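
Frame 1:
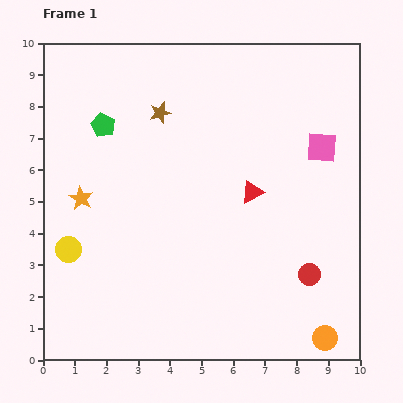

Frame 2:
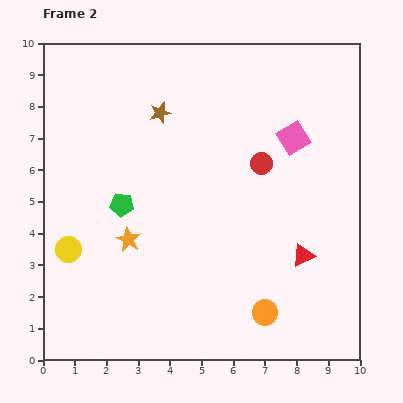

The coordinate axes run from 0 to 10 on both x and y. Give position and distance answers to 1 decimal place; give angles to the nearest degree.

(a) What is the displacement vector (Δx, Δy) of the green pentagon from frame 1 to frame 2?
(0.6, -2.5)

The green pentagon was at (1.9, 7.4) in frame 1 and (2.5, 4.9) in frame 2.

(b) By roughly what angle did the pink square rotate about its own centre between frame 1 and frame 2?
36° counter-clockwise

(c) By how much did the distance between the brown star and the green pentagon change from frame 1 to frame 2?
+1.3

Distance in frame 1: 1.8. Distance in frame 2: 3.1.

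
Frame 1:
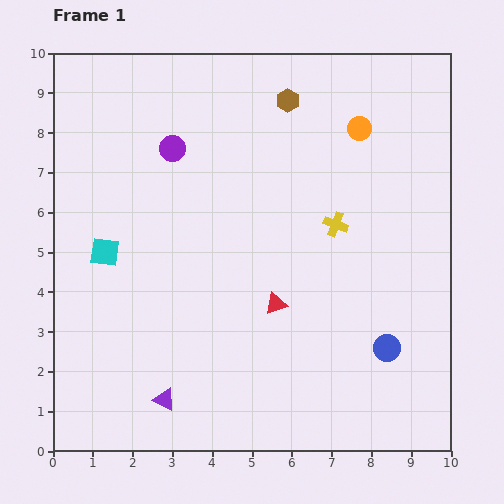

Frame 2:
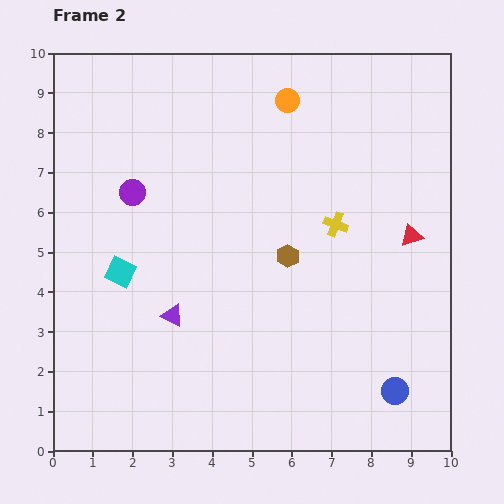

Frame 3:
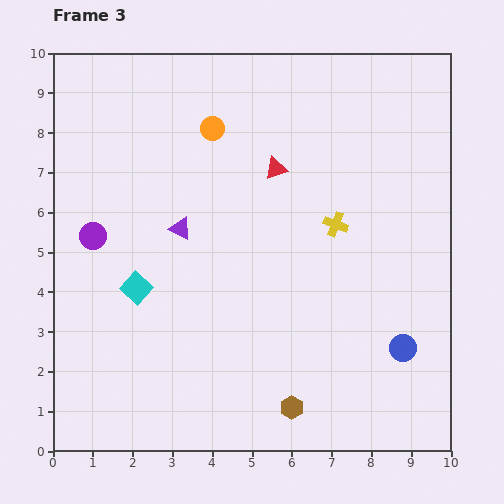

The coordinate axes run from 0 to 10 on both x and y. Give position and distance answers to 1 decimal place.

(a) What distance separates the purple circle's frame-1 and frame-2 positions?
1.5

The purple circle moved from (3.0, 7.6) to (2.0, 6.5), a distance of √(1.0² + 1.1²) ≈ 1.5.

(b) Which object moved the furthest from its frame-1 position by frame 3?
the brown hexagon

(moved 7.7; next 4.3)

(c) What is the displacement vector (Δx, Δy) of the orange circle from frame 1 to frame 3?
(-3.7, 0.0)

The orange circle was at (7.7, 8.1) in frame 1 and (4.0, 8.1) in frame 3.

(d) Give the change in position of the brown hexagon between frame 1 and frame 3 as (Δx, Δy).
(0.1, -7.7)

The brown hexagon was at (5.9, 8.8) in frame 1 and (6.0, 1.1) in frame 3.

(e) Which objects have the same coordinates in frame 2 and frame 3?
the yellow cross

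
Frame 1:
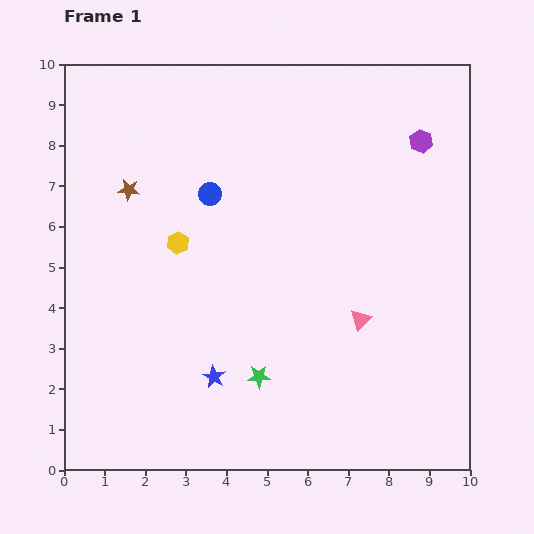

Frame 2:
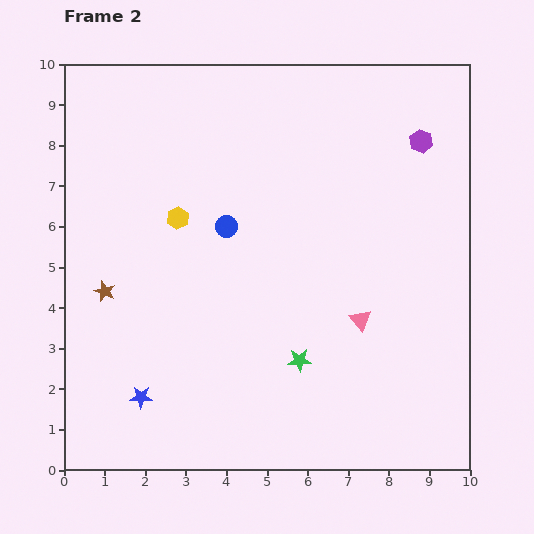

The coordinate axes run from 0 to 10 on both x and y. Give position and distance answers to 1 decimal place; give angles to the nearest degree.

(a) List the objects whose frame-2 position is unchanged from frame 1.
the purple hexagon, the pink triangle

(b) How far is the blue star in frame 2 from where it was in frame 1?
1.9

The blue star moved from (3.7, 2.3) to (1.9, 1.8), a distance of √(1.8² + 0.5²) ≈ 1.9.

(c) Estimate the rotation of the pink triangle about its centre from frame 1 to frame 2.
25° counter-clockwise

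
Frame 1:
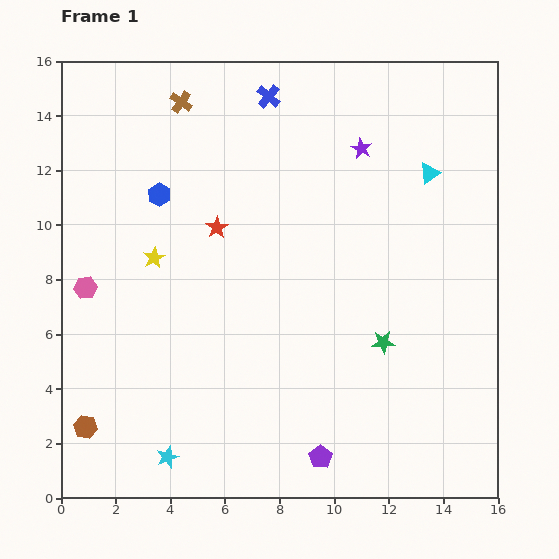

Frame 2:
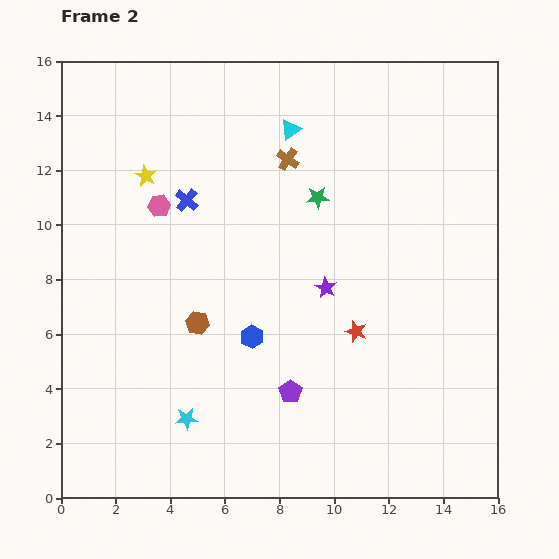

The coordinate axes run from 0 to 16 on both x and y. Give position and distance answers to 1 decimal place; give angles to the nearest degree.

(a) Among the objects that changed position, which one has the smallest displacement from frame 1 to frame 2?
the cyan star

(moved 1.6)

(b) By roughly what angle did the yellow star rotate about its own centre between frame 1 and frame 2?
15° counter-clockwise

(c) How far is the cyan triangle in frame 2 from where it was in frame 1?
5.3

The cyan triangle moved from (13.5, 11.9) to (8.4, 13.5), a distance of √(5.1² + 1.6²) ≈ 5.3.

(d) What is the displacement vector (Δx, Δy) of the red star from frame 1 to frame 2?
(5.1, -3.8)

The red star was at (5.7, 9.9) in frame 1 and (10.8, 6.1) in frame 2.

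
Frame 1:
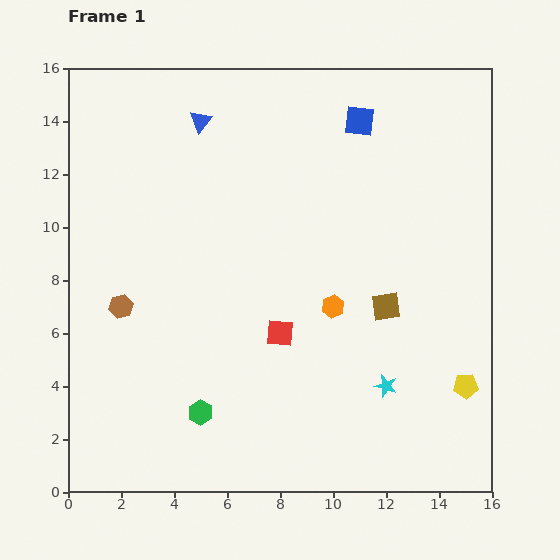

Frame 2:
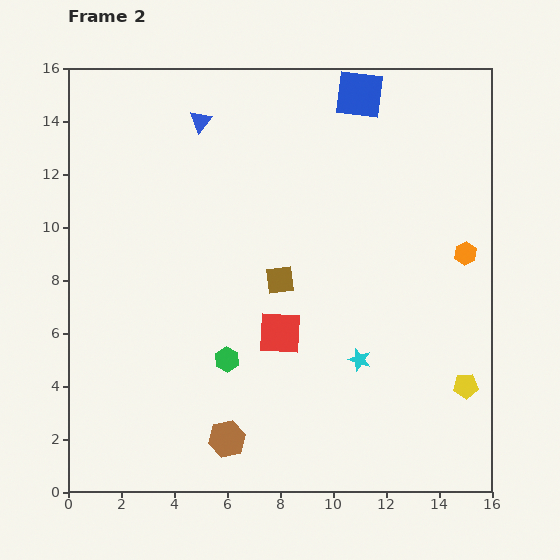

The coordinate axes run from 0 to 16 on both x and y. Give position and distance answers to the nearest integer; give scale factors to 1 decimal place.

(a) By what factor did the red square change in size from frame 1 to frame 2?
1.6×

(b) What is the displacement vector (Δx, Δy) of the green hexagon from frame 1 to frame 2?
(1, 2)

The green hexagon was at (5, 3) in frame 1 and (6, 5) in frame 2.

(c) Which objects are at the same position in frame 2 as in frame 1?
the red square, the yellow pentagon, the blue triangle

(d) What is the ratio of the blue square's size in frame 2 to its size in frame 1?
1.6×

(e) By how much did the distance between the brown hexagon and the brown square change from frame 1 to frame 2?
-4

Distance in frame 1: 10. Distance in frame 2: 6.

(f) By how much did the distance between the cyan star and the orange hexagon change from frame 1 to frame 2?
+2

Distance in frame 1: 4. Distance in frame 2: 6.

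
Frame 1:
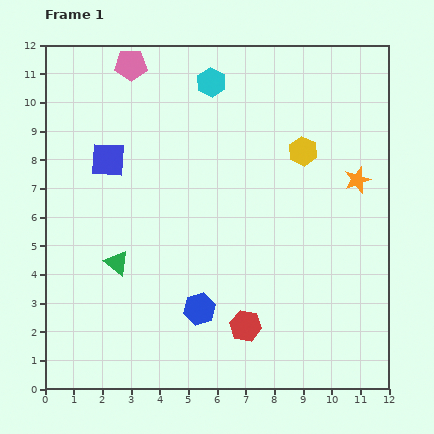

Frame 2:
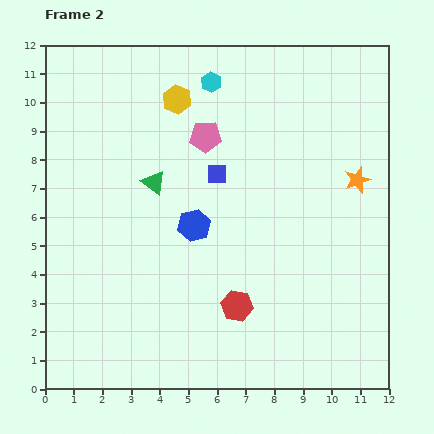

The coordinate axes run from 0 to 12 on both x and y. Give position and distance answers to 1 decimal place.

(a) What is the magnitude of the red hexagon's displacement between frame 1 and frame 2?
0.8

The red hexagon moved from (7.0, 2.2) to (6.7, 2.9), a distance of √(0.3² + 0.7²) ≈ 0.8.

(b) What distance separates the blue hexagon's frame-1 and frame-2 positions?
2.9

The blue hexagon moved from (5.4, 2.8) to (5.2, 5.7), a distance of √(0.2² + 2.9²) ≈ 2.9.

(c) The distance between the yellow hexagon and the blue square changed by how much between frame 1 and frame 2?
-3.8

Distance in frame 1: 6.8. Distance in frame 2: 3.0.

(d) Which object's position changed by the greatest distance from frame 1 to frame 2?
the yellow hexagon

(moved 4.8; next 3.8)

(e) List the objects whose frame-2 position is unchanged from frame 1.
the cyan hexagon, the orange star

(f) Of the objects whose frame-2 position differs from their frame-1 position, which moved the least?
the red hexagon

(moved 0.8)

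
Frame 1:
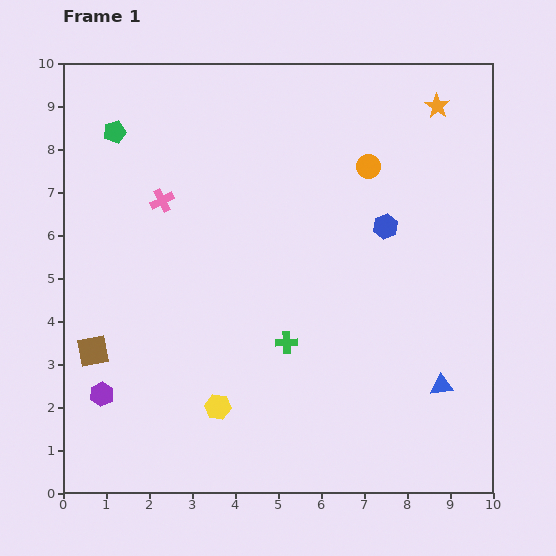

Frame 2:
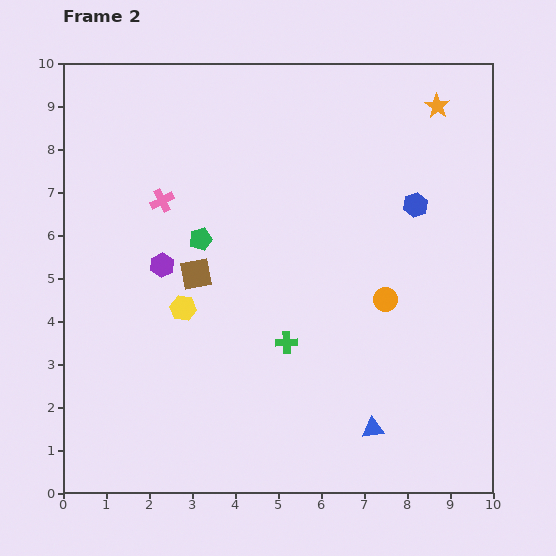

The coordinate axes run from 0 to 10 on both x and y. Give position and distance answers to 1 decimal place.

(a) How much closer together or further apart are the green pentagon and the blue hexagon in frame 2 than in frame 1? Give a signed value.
-1.6

Distance in frame 1: 6.7. Distance in frame 2: 5.1.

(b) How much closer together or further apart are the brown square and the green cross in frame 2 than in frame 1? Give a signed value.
-1.9

Distance in frame 1: 4.5. Distance in frame 2: 2.6.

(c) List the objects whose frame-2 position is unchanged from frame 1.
the pink cross, the green cross, the orange star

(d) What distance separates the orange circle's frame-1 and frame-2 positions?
3.1

The orange circle moved from (7.1, 7.6) to (7.5, 4.5), a distance of √(0.4² + 3.1²) ≈ 3.1.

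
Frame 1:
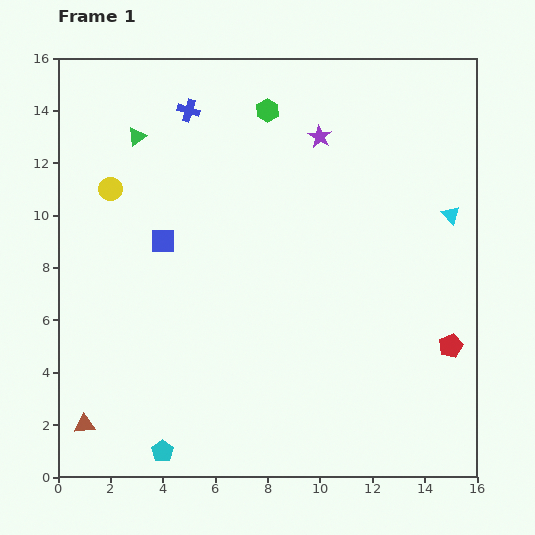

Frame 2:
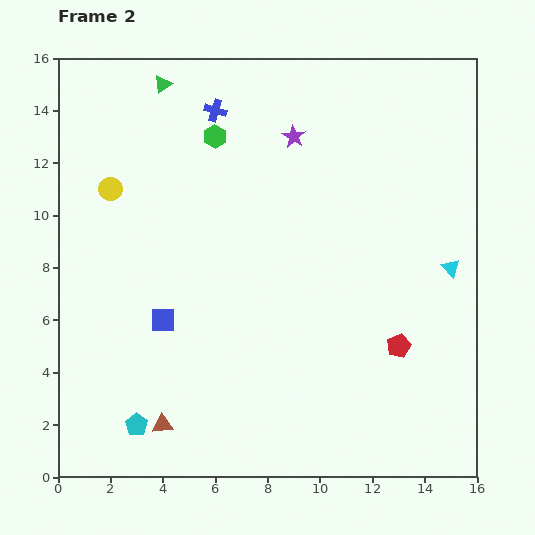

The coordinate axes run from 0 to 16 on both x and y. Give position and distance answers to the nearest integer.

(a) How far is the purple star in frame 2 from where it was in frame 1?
1

The purple star moved from (10, 13) to (9, 13), a distance of √(1² + 0²) ≈ 1.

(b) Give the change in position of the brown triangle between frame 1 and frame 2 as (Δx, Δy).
(3, 0)

The brown triangle was at (1, 2) in frame 1 and (4, 2) in frame 2.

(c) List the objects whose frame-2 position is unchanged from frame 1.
the yellow circle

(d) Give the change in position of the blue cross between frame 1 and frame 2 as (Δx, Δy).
(1, 0)

The blue cross was at (5, 14) in frame 1 and (6, 14) in frame 2.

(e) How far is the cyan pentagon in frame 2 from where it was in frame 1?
1

The cyan pentagon moved from (4, 1) to (3, 2), a distance of √(1² + 1²) ≈ 1.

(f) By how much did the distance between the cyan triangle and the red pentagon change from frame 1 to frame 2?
-1

Distance in frame 1: 5. Distance in frame 2: 4.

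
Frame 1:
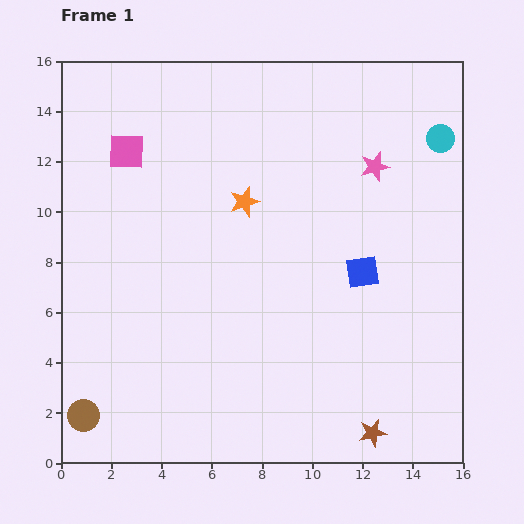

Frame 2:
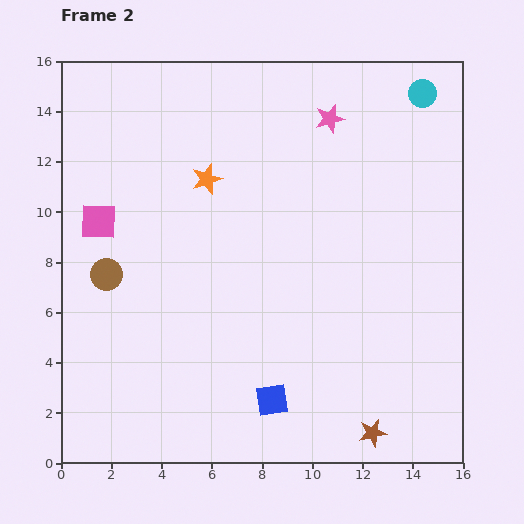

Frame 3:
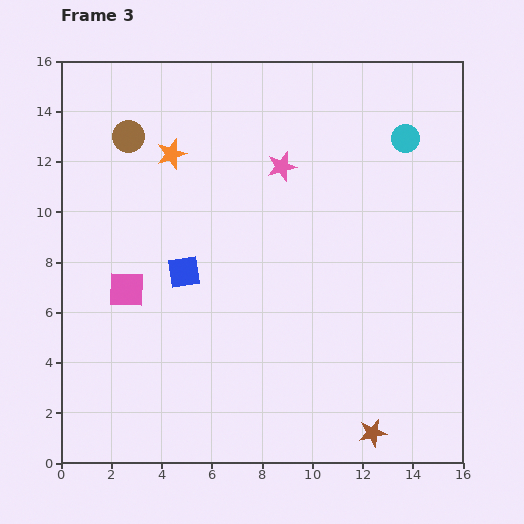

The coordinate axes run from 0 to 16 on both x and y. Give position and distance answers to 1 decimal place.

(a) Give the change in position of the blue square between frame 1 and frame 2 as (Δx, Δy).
(-3.6, -5.1)

The blue square was at (12.0, 7.6) in frame 1 and (8.4, 2.5) in frame 2.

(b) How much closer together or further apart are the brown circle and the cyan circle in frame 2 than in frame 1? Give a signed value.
-3.5

Distance in frame 1: 18.0. Distance in frame 2: 14.5.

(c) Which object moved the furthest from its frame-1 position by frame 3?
the brown circle

(moved 11.2; next 7.1)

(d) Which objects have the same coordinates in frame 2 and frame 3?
the brown star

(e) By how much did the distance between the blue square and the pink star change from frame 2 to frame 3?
-5.7

Distance in frame 2: 11.4. Distance in frame 3: 5.7.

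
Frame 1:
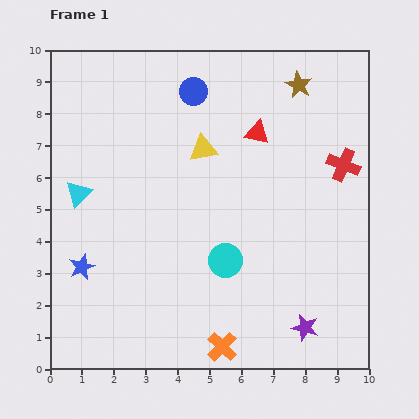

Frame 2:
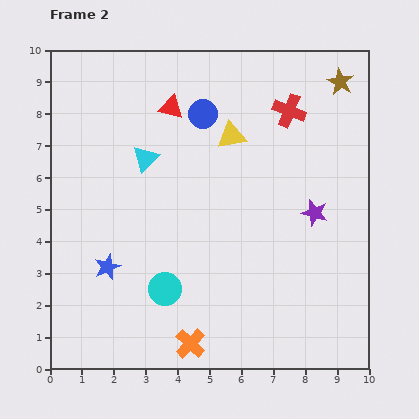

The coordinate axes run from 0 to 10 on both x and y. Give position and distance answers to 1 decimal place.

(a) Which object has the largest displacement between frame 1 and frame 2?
the purple star

(moved 3.6; next 2.8)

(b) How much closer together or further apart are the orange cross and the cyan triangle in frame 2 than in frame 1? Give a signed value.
-0.6

Distance in frame 1: 6.6. Distance in frame 2: 6.0.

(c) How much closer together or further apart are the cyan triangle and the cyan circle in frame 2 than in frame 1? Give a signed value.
-1.0

Distance in frame 1: 5.1. Distance in frame 2: 4.1.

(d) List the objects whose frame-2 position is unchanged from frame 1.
none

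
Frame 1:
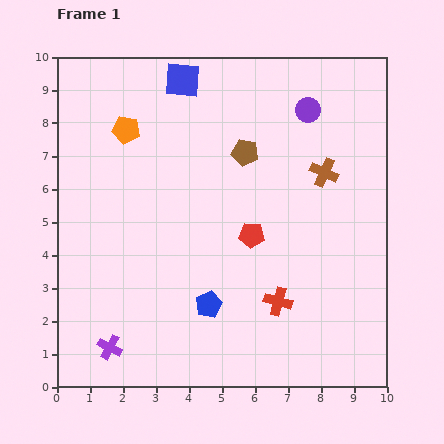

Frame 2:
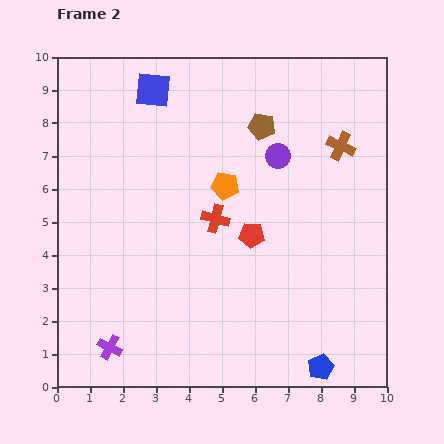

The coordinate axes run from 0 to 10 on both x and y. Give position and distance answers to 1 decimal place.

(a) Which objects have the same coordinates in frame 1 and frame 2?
the red pentagon, the purple cross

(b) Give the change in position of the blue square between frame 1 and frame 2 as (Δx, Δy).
(-0.9, -0.3)

The blue square was at (3.8, 9.3) in frame 1 and (2.9, 9.0) in frame 2.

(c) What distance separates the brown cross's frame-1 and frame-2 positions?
0.9

The brown cross moved from (8.1, 6.5) to (8.6, 7.3), a distance of √(0.5² + 0.8²) ≈ 0.9.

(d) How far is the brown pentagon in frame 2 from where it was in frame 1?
0.9

The brown pentagon moved from (5.7, 7.1) to (6.2, 7.9), a distance of √(0.5² + 0.8²) ≈ 0.9.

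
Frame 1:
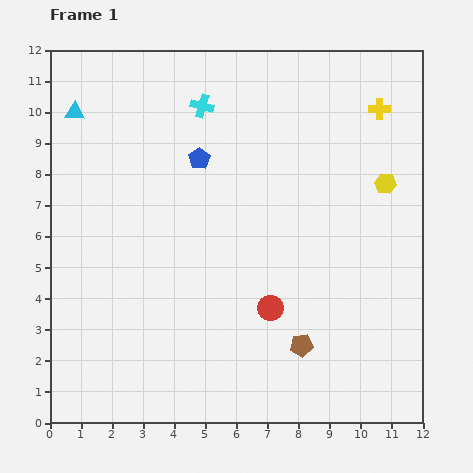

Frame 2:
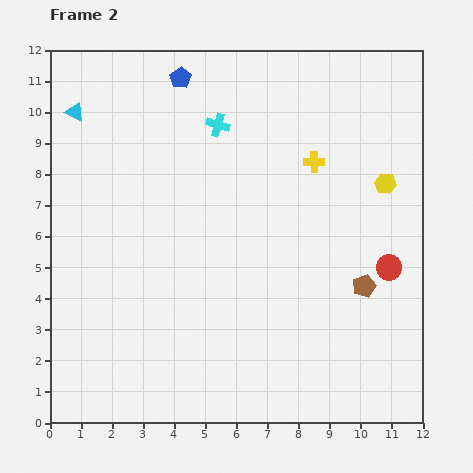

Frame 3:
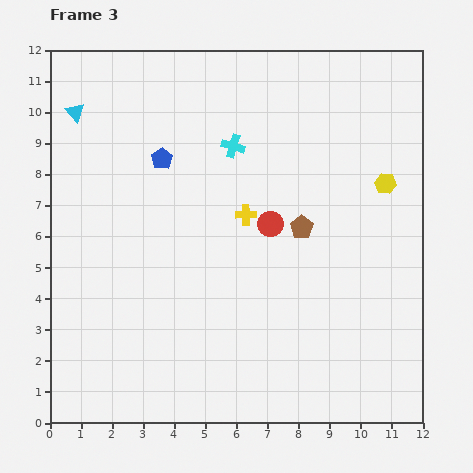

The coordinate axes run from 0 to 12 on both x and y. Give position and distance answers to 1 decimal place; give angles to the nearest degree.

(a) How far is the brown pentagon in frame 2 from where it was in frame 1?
2.8

The brown pentagon moved from (8.1, 2.5) to (10.1, 4.4), a distance of √(2.0² + 1.9²) ≈ 2.8.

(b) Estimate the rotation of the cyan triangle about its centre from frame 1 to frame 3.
44° clockwise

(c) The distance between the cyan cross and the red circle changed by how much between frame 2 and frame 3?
-4.4

Distance in frame 2: 7.2. Distance in frame 3: 2.8.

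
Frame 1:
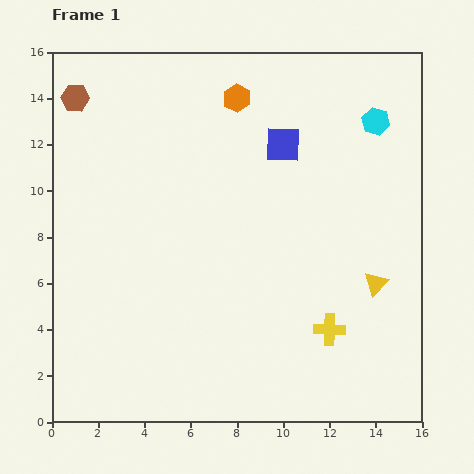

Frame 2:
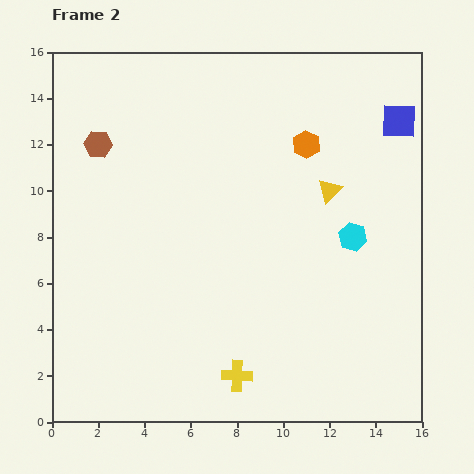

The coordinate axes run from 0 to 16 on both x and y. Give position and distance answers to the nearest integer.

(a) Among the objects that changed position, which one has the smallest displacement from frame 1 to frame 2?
the brown hexagon

(moved 2)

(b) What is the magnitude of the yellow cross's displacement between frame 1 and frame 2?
4

The yellow cross moved from (12, 4) to (8, 2), a distance of √(4² + 2²) ≈ 4.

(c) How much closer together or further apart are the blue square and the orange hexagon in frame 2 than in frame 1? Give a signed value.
+1

Distance in frame 1: 3. Distance in frame 2: 4.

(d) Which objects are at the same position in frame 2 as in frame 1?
none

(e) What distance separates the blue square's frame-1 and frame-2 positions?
5

The blue square moved from (10, 12) to (15, 13), a distance of √(5² + 1²) ≈ 5.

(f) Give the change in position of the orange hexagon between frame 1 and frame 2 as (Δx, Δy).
(3, -2)

The orange hexagon was at (8, 14) in frame 1 and (11, 12) in frame 2.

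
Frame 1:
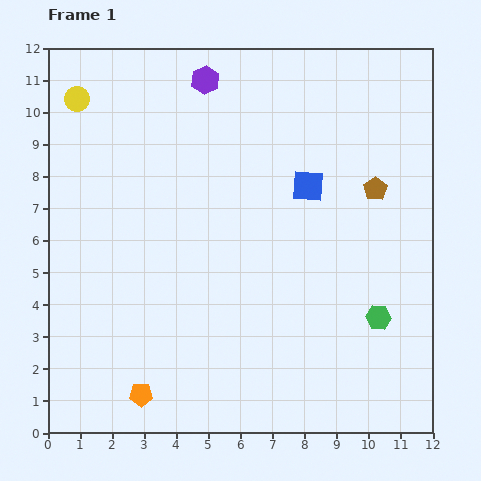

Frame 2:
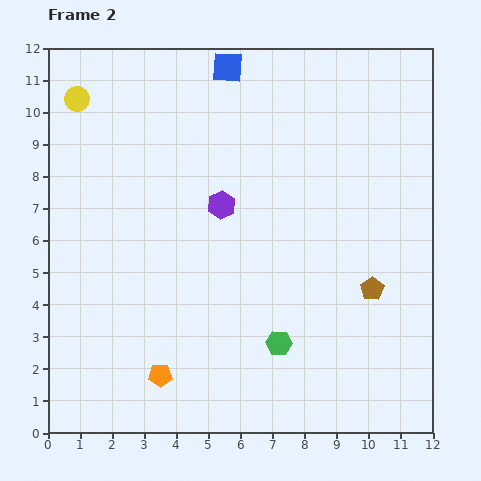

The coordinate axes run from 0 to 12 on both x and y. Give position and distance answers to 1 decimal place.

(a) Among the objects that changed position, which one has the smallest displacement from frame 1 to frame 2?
the orange pentagon

(moved 0.8)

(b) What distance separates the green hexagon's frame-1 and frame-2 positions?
3.2

The green hexagon moved from (10.3, 3.6) to (7.2, 2.8), a distance of √(3.1² + 0.8²) ≈ 3.2.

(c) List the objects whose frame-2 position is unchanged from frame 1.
the yellow circle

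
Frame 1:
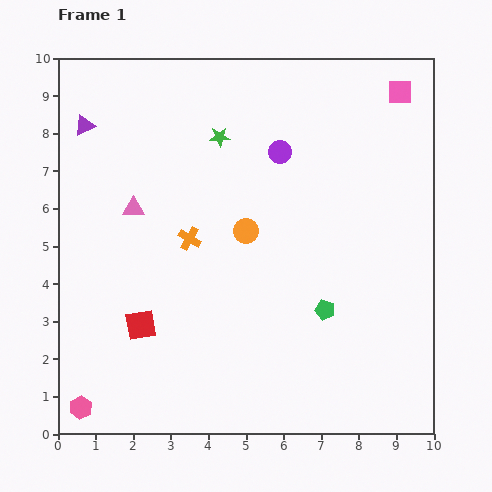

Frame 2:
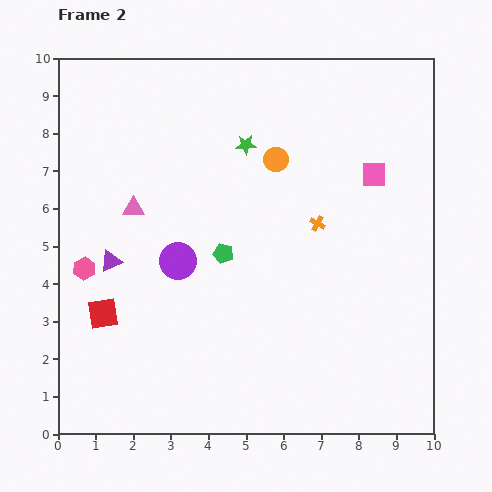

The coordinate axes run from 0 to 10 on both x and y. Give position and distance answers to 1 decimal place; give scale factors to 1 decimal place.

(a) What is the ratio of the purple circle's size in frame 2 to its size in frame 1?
1.6×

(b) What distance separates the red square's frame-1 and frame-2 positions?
1.0

The red square moved from (2.2, 2.9) to (1.2, 3.2), a distance of √(1.0² + 0.3²) ≈ 1.0.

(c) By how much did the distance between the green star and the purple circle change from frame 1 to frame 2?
+2.0

Distance in frame 1: 1.6. Distance in frame 2: 3.6.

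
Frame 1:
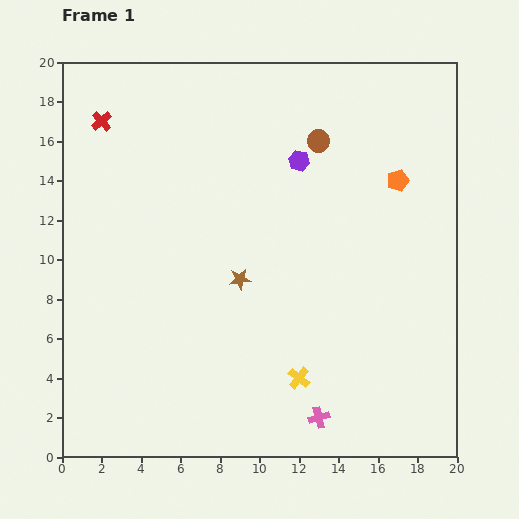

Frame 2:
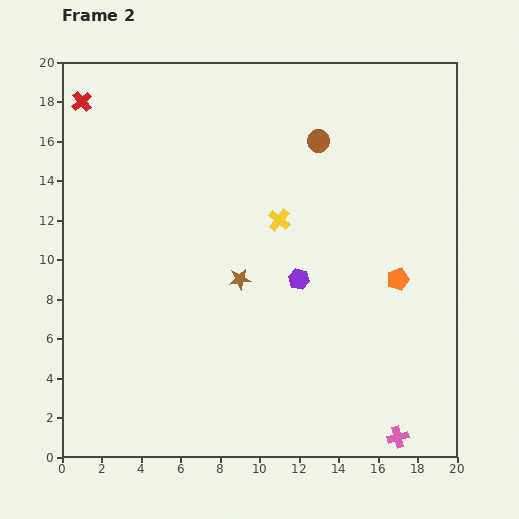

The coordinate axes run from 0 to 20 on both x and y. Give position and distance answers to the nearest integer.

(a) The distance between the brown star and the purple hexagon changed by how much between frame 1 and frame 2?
-4

Distance in frame 1: 7. Distance in frame 2: 3.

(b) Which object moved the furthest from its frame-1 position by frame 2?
the yellow cross

(moved 8; next 6)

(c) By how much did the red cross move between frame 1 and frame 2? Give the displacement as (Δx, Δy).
(-1, 1)

The red cross was at (2, 17) in frame 1 and (1, 18) in frame 2.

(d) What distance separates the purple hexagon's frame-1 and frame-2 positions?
6

The purple hexagon moved from (12, 15) to (12, 9), a distance of √(0² + 6²) ≈ 6.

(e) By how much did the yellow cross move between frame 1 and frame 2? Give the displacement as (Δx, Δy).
(-1, 8)

The yellow cross was at (12, 4) in frame 1 and (11, 12) in frame 2.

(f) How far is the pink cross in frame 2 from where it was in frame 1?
4

The pink cross moved from (13, 2) to (17, 1), a distance of √(4² + 1²) ≈ 4.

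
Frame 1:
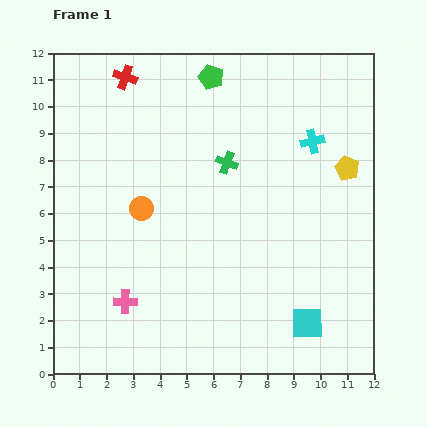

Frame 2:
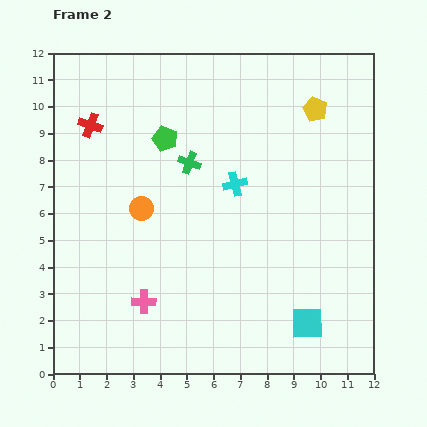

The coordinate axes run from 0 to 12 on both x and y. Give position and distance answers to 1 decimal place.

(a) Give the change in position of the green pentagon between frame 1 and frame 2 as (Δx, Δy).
(-1.7, -2.3)

The green pentagon was at (5.9, 11.1) in frame 1 and (4.2, 8.8) in frame 2.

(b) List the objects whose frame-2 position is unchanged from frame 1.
the cyan square, the orange circle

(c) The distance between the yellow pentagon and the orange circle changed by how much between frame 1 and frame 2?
-0.3

Distance in frame 1: 7.8. Distance in frame 2: 7.5.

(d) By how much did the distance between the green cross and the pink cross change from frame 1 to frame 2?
-0.9

Distance in frame 1: 6.4. Distance in frame 2: 5.5.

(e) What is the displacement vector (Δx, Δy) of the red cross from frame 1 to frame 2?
(-1.3, -1.8)

The red cross was at (2.7, 11.1) in frame 1 and (1.4, 9.3) in frame 2.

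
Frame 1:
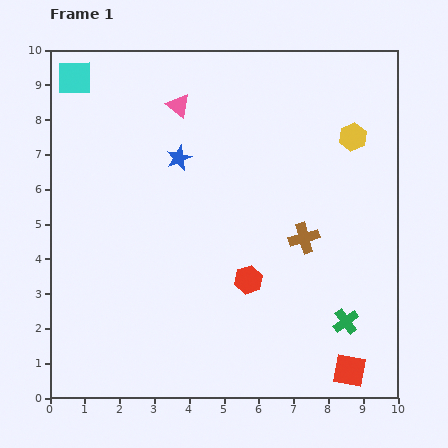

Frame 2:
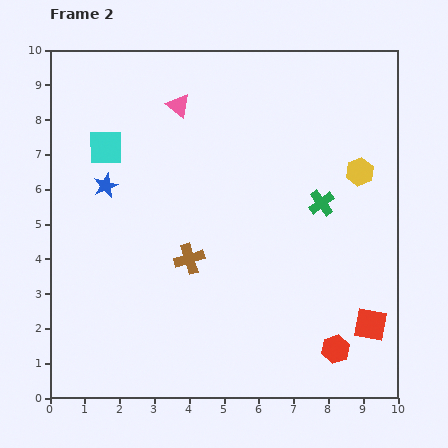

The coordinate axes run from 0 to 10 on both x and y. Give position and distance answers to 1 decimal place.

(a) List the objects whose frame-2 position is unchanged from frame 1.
the pink triangle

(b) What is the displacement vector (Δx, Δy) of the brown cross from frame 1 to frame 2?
(-3.3, -0.6)

The brown cross was at (7.3, 4.6) in frame 1 and (4.0, 4.0) in frame 2.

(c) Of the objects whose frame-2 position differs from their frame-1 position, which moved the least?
the yellow hexagon

(moved 1.0)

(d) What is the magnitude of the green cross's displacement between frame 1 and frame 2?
3.5

The green cross moved from (8.5, 2.2) to (7.8, 5.6), a distance of √(0.7² + 3.4²) ≈ 3.5.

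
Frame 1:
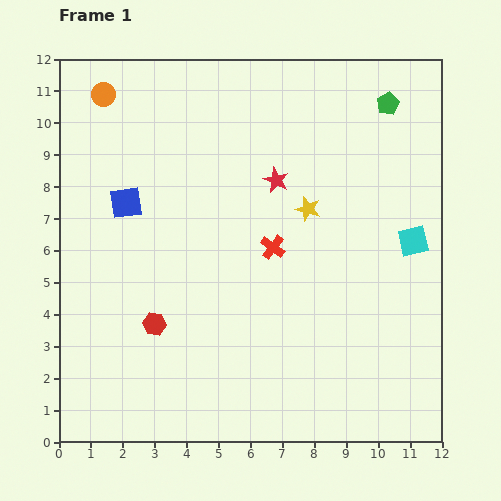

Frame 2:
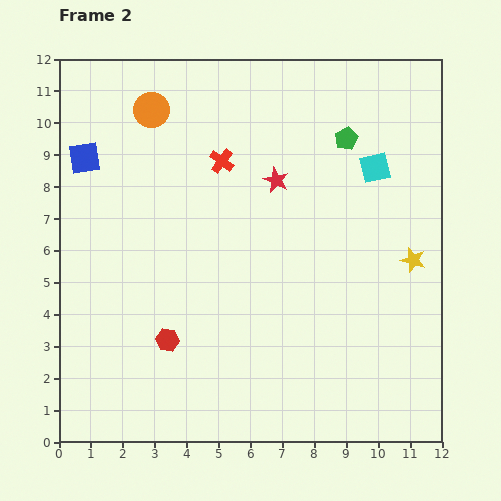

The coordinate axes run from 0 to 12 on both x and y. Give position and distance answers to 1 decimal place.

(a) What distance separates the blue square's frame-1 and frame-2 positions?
1.9

The blue square moved from (2.1, 7.5) to (0.8, 8.9), a distance of √(1.3² + 1.4²) ≈ 1.9.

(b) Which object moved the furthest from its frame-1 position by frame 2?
the yellow star

(moved 3.7; next 3.1)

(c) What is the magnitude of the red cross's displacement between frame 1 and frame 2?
3.1

The red cross moved from (6.7, 6.1) to (5.1, 8.8), a distance of √(1.6² + 2.7²) ≈ 3.1.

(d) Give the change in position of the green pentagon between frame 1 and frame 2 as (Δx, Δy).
(-1.3, -1.1)

The green pentagon was at (10.3, 10.6) in frame 1 and (9.0, 9.5) in frame 2.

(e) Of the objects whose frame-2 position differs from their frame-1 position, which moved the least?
the red hexagon

(moved 0.6)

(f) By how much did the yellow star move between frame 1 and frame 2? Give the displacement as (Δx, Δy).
(3.3, -1.6)

The yellow star was at (7.8, 7.3) in frame 1 and (11.1, 5.7) in frame 2.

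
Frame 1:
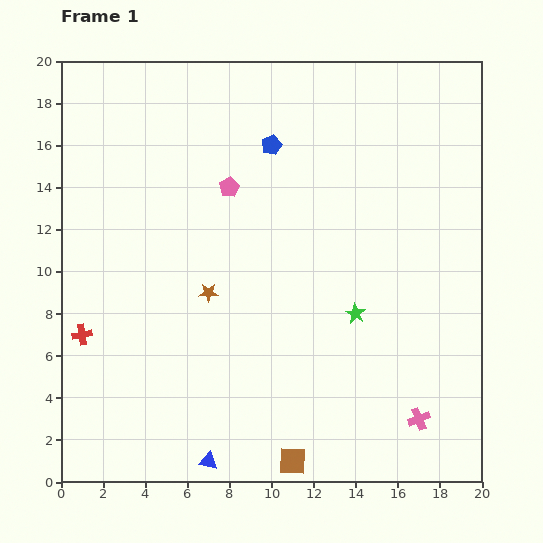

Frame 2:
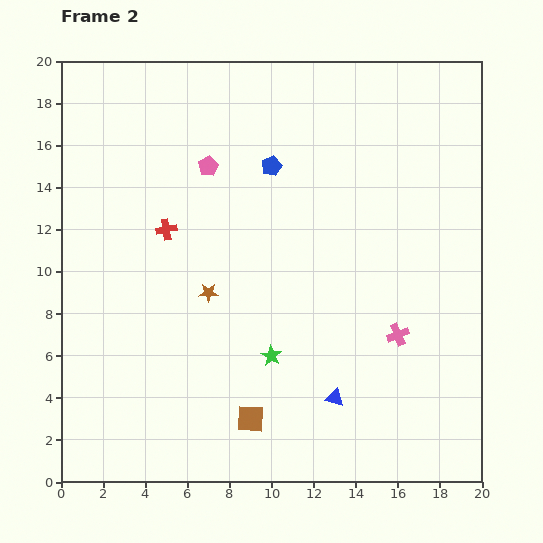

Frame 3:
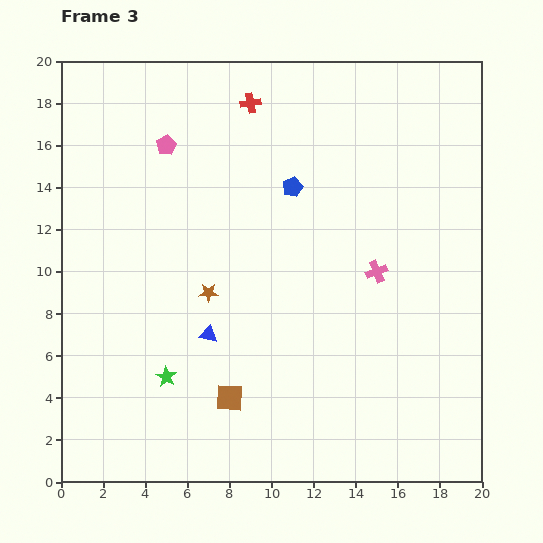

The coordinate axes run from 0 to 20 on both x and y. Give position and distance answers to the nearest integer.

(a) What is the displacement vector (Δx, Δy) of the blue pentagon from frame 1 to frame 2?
(0, -1)

The blue pentagon was at (10, 16) in frame 1 and (10, 15) in frame 2.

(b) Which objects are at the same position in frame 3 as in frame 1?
the brown star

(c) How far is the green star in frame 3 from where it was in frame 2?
5

The green star moved from (10, 6) to (5, 5), a distance of √(5² + 1²) ≈ 5.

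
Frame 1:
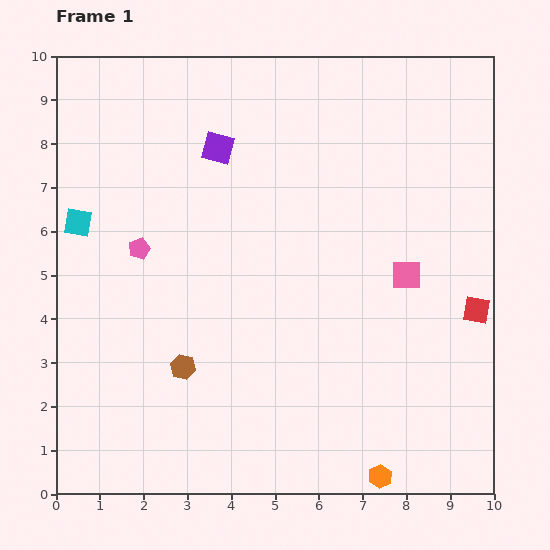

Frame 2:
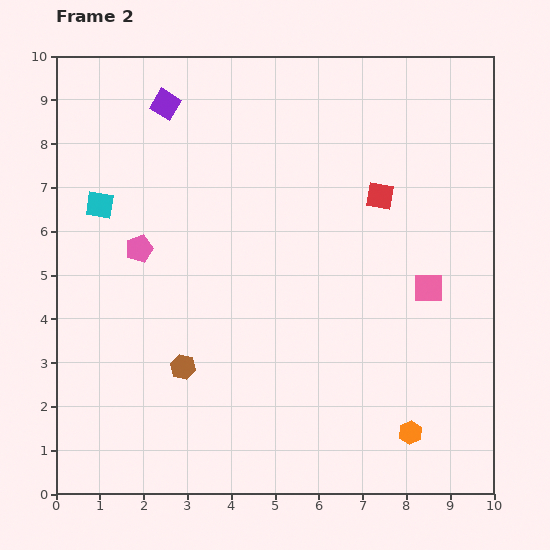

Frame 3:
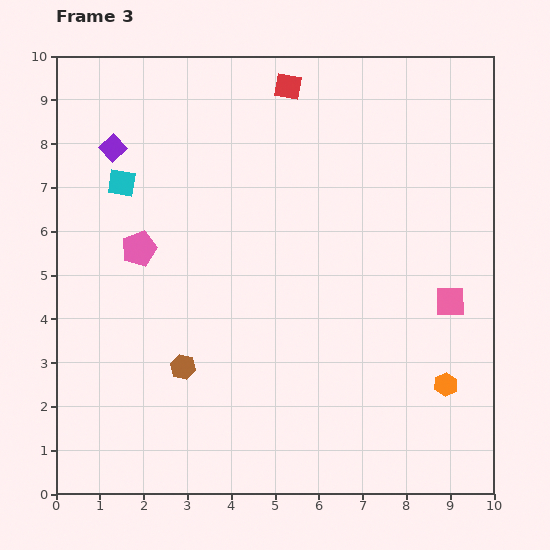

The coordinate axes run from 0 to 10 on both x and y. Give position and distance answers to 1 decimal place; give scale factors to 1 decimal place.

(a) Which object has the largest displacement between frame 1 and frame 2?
the red square

(moved 3.4; next 1.6)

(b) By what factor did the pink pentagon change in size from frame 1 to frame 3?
1.7×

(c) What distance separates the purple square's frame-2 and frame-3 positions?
1.6

The purple square moved from (2.5, 8.9) to (1.3, 7.9), a distance of √(1.2² + 1.0²) ≈ 1.6.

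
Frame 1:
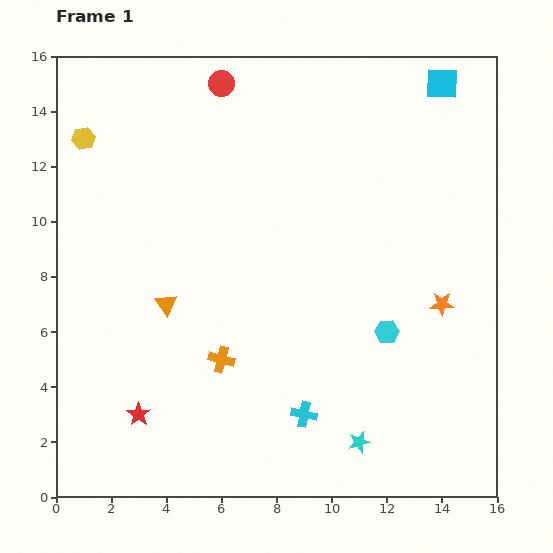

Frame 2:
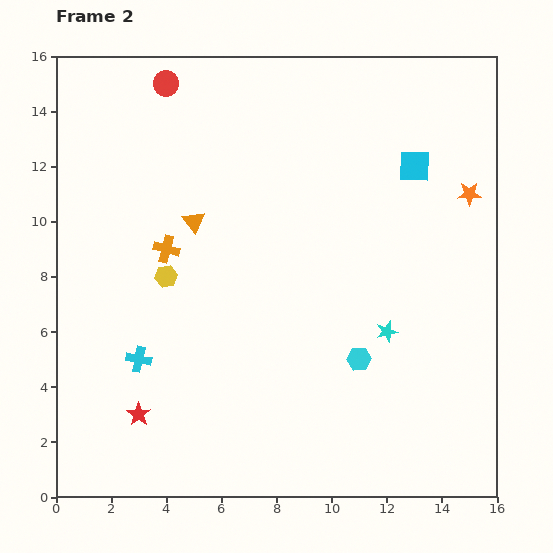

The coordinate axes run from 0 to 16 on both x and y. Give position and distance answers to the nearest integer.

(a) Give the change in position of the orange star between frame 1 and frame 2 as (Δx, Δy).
(1, 4)

The orange star was at (14, 7) in frame 1 and (15, 11) in frame 2.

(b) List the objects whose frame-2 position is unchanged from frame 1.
the red star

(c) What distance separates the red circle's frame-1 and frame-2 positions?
2

The red circle moved from (6, 15) to (4, 15), a distance of √(2² + 0²) ≈ 2.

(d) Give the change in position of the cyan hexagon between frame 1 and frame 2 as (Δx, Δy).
(-1, -1)

The cyan hexagon was at (12, 6) in frame 1 and (11, 5) in frame 2.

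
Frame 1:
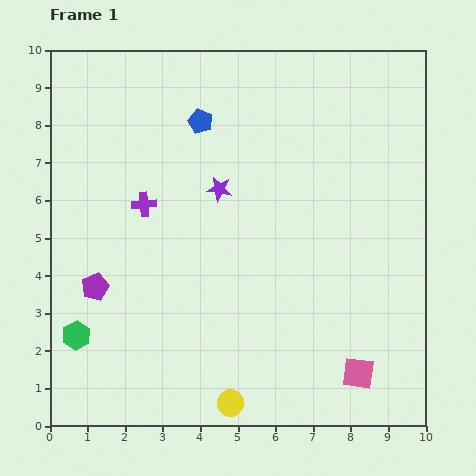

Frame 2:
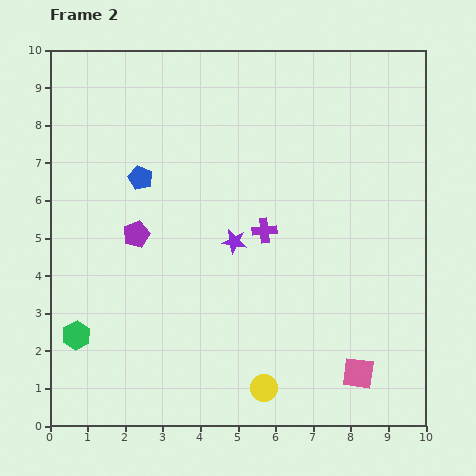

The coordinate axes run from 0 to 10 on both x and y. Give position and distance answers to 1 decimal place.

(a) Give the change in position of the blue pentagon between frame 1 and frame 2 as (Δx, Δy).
(-1.6, -1.5)

The blue pentagon was at (4.0, 8.1) in frame 1 and (2.4, 6.6) in frame 2.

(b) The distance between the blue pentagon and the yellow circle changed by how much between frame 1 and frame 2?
-1.0

Distance in frame 1: 7.5. Distance in frame 2: 6.5.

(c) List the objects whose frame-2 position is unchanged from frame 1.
the pink square, the green hexagon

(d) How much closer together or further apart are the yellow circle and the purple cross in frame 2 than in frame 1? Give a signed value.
-1.6

Distance in frame 1: 5.8. Distance in frame 2: 4.2.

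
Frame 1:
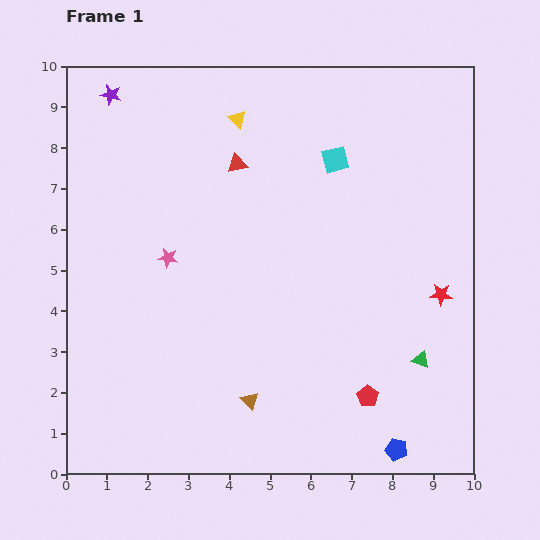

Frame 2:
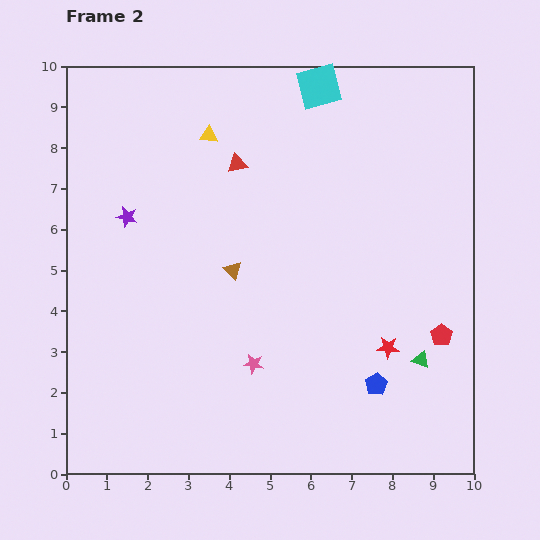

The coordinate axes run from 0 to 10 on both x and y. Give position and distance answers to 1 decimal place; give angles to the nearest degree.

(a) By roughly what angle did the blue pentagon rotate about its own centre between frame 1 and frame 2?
28° clockwise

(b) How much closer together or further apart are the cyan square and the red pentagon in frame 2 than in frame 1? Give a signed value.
+0.9

Distance in frame 1: 5.9. Distance in frame 2: 6.8.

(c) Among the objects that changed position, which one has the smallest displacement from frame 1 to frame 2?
the yellow triangle

(moved 0.8)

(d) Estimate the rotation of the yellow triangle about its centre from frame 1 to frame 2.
39° counter-clockwise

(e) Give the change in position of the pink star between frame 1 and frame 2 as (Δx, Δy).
(2.1, -2.6)

The pink star was at (2.5, 5.3) in frame 1 and (4.6, 2.7) in frame 2.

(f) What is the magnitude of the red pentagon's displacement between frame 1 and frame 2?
2.3

The red pentagon moved from (7.4, 1.9) to (9.2, 3.4), a distance of √(1.8² + 1.5²) ≈ 2.3.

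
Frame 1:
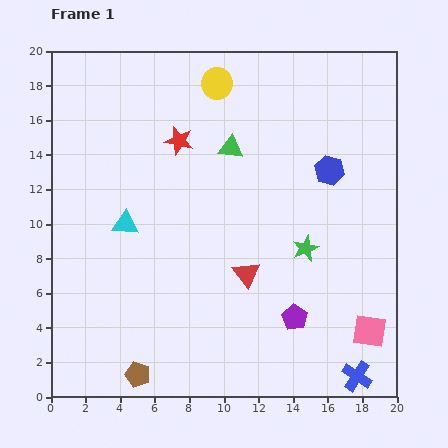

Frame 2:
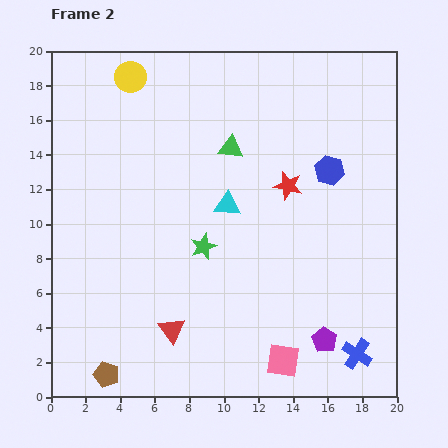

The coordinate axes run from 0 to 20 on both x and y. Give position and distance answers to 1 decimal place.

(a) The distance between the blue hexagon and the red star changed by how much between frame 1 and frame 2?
-6.3

Distance in frame 1: 8.9. Distance in frame 2: 2.6.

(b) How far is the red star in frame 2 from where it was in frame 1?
6.8

The red star moved from (7.4, 14.8) to (13.7, 12.2), a distance of √(6.3² + 2.6²) ≈ 6.8.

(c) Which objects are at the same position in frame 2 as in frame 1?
the green triangle, the blue hexagon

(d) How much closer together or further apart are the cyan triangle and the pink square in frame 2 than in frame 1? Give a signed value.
-5.8

Distance in frame 1: 15.4. Distance in frame 2: 9.6.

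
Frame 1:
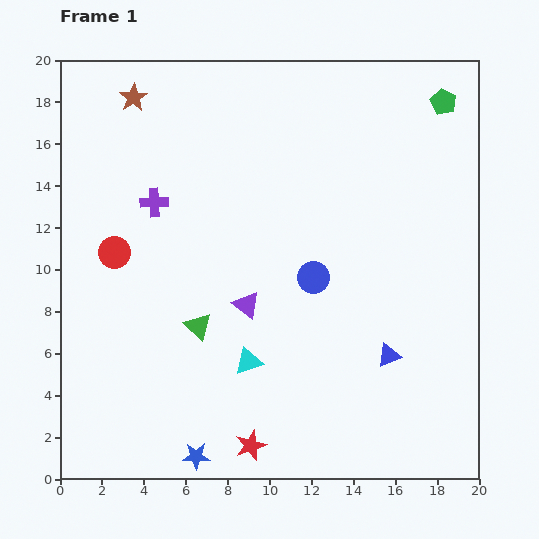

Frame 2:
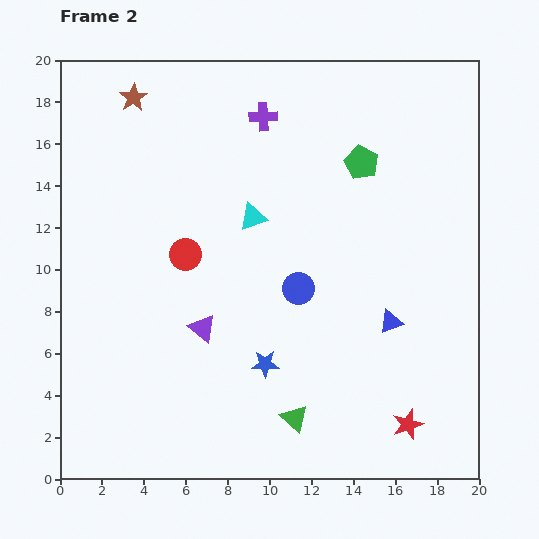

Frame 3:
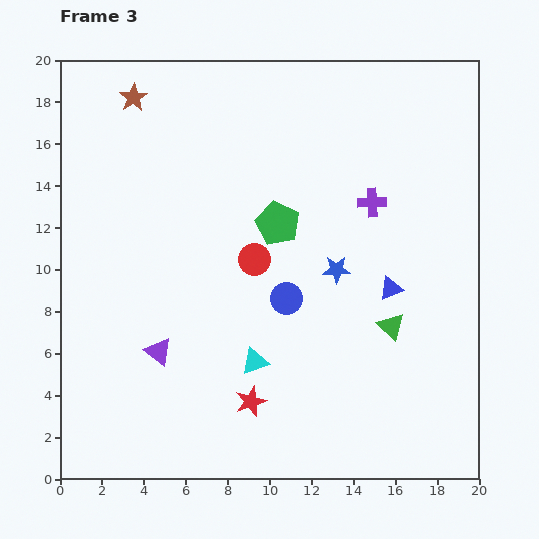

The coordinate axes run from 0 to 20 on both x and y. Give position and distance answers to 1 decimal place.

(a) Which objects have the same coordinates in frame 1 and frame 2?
the brown star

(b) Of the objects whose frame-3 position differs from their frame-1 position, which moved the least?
the cyan triangle

(moved 0.3)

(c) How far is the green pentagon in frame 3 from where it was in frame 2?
4.9

The green pentagon moved from (14.4, 15.1) to (10.4, 12.2), a distance of √(4.0² + 2.9²) ≈ 4.9.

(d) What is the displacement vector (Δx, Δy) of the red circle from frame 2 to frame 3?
(3.3, -0.2)

The red circle was at (6.0, 10.7) in frame 2 and (9.3, 10.5) in frame 3.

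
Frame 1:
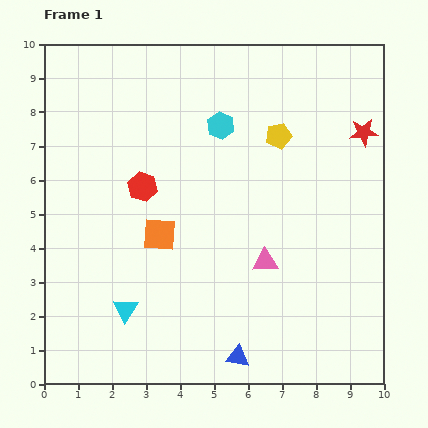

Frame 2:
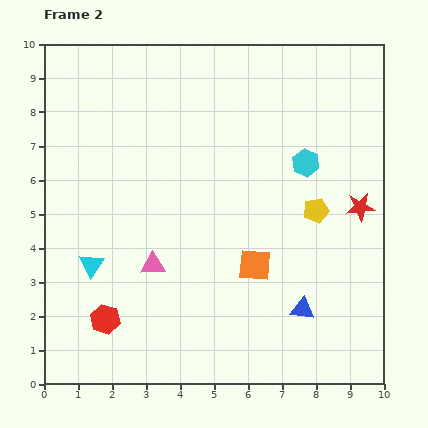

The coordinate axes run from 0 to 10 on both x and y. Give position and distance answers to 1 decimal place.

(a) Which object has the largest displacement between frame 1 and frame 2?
the red hexagon

(moved 4.1; next 3.3)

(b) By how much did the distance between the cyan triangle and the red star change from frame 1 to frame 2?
-0.6

Distance in frame 1: 8.7. Distance in frame 2: 8.1.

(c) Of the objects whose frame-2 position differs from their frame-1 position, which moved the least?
the cyan triangle

(moved 1.6)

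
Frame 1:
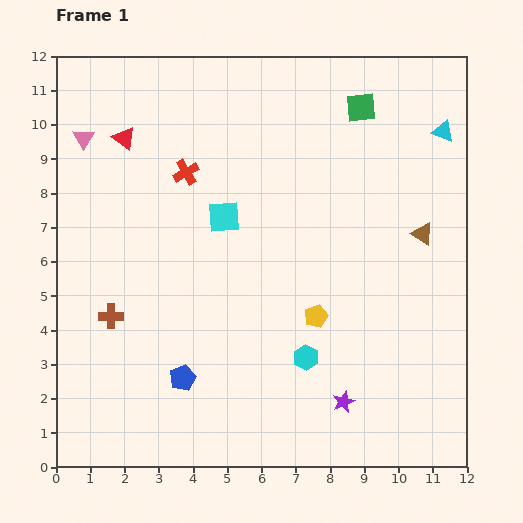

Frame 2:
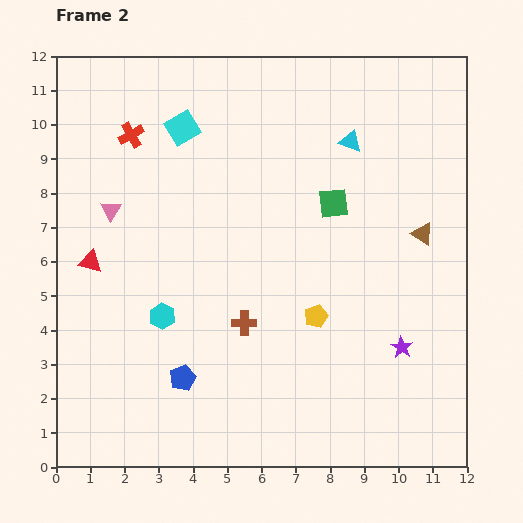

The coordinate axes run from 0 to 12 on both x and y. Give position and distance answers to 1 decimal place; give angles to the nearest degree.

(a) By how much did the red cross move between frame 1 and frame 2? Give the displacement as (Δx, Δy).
(-1.6, 1.1)

The red cross was at (3.8, 8.6) in frame 1 and (2.2, 9.7) in frame 2.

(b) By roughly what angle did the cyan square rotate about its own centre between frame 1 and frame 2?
27° counter-clockwise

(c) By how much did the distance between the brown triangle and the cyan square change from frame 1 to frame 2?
+1.9

Distance in frame 1: 5.8. Distance in frame 2: 7.7.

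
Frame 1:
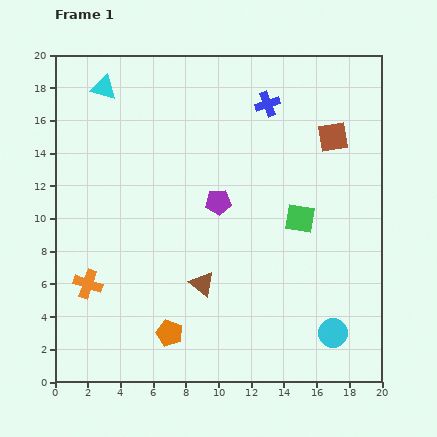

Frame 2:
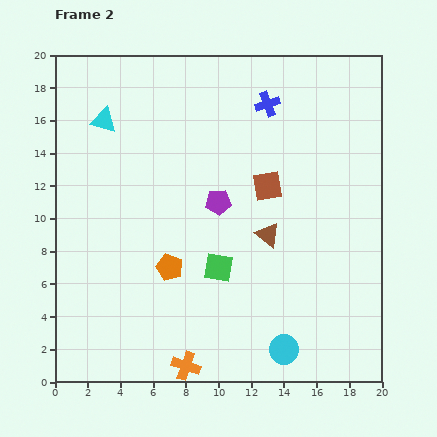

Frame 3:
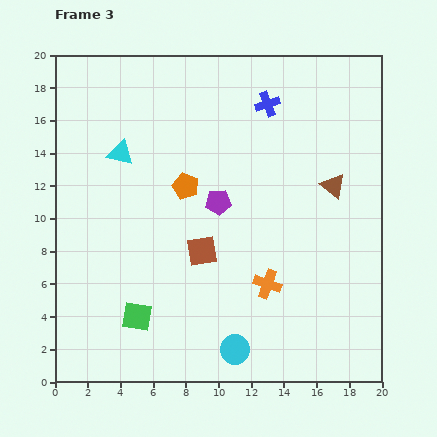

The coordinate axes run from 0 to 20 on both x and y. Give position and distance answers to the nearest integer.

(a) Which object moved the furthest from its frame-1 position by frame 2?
the orange cross

(moved 8; next 6)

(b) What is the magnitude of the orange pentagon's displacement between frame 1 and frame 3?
9

The orange pentagon moved from (7, 3) to (8, 12), a distance of √(1² + 9²) ≈ 9.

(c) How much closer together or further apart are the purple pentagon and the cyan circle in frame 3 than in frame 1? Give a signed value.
-2

Distance in frame 1: 11. Distance in frame 3: 9.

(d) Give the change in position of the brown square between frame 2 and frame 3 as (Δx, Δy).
(-4, -4)

The brown square was at (13, 12) in frame 2 and (9, 8) in frame 3.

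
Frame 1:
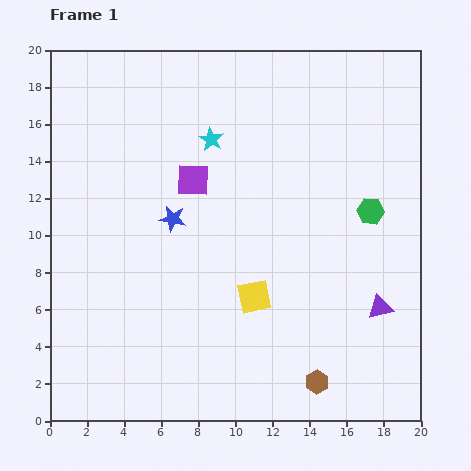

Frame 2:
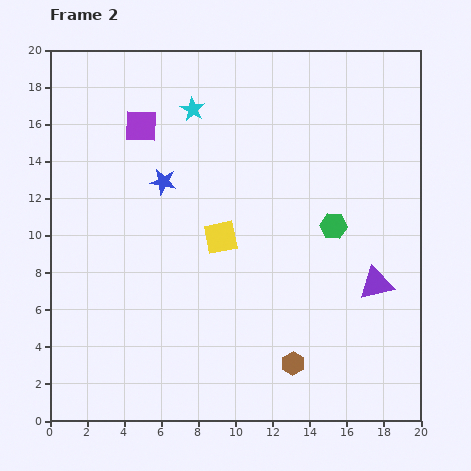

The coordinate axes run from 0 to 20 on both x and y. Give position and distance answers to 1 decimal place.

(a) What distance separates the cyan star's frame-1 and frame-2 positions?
1.9

The cyan star moved from (8.7, 15.2) to (7.7, 16.8), a distance of √(1.0² + 1.6²) ≈ 1.9.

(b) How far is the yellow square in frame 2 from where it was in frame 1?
3.7

The yellow square moved from (11.0, 6.7) to (9.2, 9.9), a distance of √(1.8² + 3.2²) ≈ 3.7.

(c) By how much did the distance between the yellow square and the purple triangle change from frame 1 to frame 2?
+2.0

Distance in frame 1: 6.8. Distance in frame 2: 8.8.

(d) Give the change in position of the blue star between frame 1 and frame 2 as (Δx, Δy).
(-0.5, 2.0)

The blue star was at (6.6, 10.9) in frame 1 and (6.1, 12.9) in frame 2.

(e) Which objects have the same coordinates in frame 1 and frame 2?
none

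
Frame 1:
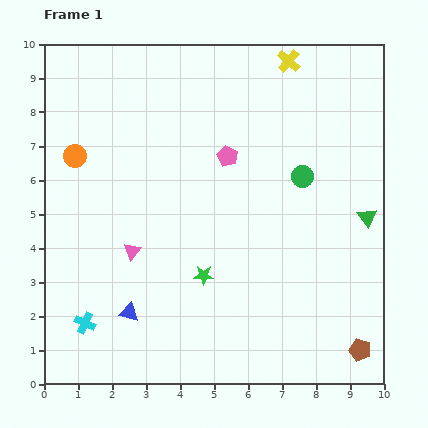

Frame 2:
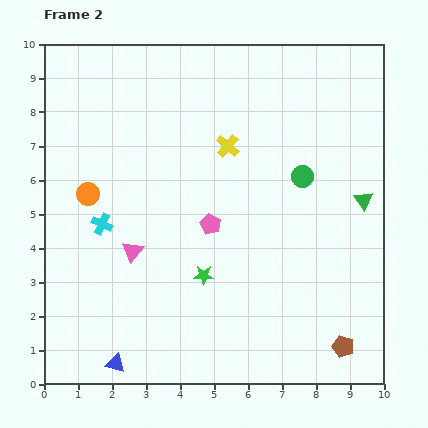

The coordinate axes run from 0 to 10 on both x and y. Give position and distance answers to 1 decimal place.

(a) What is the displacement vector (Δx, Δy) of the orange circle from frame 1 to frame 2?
(0.4, -1.1)

The orange circle was at (0.9, 6.7) in frame 1 and (1.3, 5.6) in frame 2.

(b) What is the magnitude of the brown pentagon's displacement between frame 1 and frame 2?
0.5

The brown pentagon moved from (9.3, 1.0) to (8.8, 1.1), a distance of √(0.5² + 0.1²) ≈ 0.5.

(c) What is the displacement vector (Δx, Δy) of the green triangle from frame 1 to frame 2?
(-0.1, 0.5)

The green triangle was at (9.5, 4.9) in frame 1 and (9.4, 5.4) in frame 2.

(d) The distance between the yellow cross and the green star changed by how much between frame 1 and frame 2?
-2.9

Distance in frame 1: 6.8. Distance in frame 2: 3.9.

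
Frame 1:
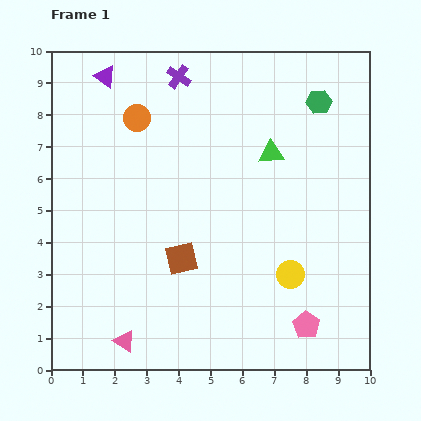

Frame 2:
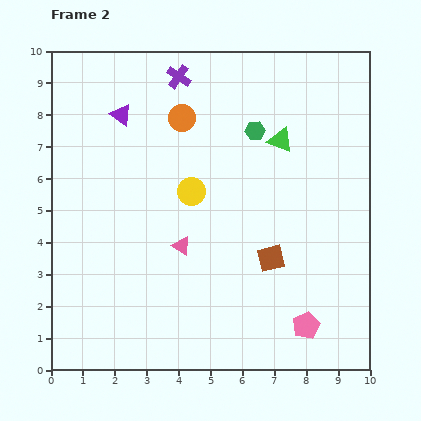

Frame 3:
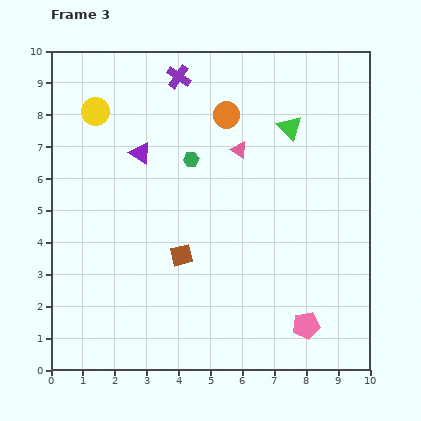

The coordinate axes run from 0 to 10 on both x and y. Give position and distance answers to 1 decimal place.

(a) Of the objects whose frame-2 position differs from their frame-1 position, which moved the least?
the green triangle

(moved 0.5)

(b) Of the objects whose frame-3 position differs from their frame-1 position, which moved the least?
the brown square

(moved 0.1)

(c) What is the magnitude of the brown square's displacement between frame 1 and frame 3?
0.1

The brown square moved from (4.1, 3.5) to (4.1, 3.6), a distance of √(0.0² + 0.1²) ≈ 0.1.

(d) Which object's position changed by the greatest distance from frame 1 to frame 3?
the yellow circle

(moved 8.0; next 7.0)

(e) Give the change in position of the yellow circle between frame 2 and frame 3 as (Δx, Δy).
(-3.0, 2.5)

The yellow circle was at (4.4, 5.6) in frame 2 and (1.4, 8.1) in frame 3.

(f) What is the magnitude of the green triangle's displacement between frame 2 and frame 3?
0.5

The green triangle moved from (7.2, 7.2) to (7.5, 7.6), a distance of √(0.3² + 0.4²) ≈ 0.5.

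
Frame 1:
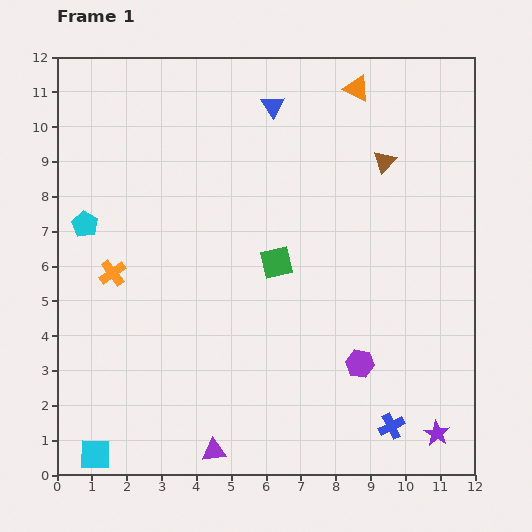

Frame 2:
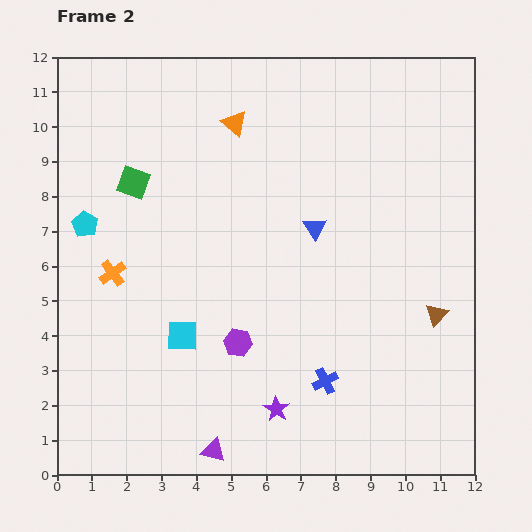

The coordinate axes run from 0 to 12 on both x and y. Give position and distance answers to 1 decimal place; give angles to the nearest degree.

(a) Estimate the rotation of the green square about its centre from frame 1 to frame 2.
31° clockwise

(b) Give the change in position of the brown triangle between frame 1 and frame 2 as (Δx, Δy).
(1.5, -4.4)

The brown triangle was at (9.4, 9.0) in frame 1 and (10.9, 4.6) in frame 2.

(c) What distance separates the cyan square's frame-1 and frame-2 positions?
4.2

The cyan square moved from (1.1, 0.6) to (3.6, 4.0), a distance of √(2.5² + 3.4²) ≈ 4.2.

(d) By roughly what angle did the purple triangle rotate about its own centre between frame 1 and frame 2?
21° clockwise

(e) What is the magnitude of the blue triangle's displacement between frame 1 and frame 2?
3.7

The blue triangle moved from (6.2, 10.6) to (7.4, 7.1), a distance of √(1.2² + 3.5²) ≈ 3.7.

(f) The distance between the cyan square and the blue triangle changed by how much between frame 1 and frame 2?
-6.3

Distance in frame 1: 11.2. Distance in frame 2: 4.9.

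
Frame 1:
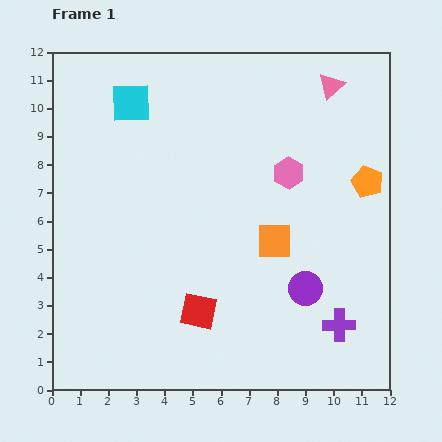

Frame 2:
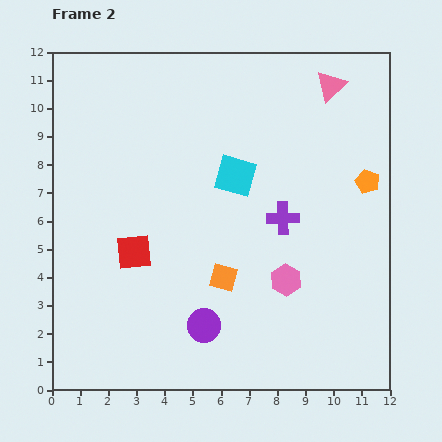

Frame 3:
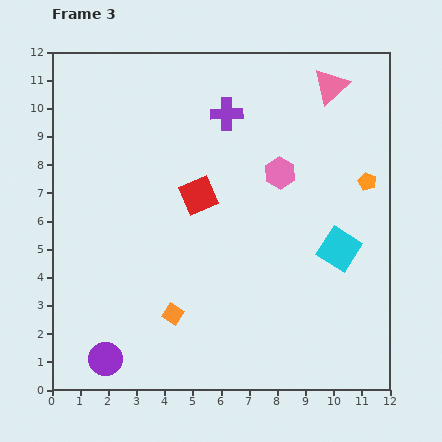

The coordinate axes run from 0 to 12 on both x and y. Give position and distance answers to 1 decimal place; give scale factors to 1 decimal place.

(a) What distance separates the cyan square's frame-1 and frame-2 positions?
4.5

The cyan square moved from (2.8, 10.2) to (6.5, 7.6), a distance of √(3.7² + 2.6²) ≈ 4.5.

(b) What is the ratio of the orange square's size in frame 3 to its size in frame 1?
0.6×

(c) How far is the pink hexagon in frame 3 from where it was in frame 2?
3.8

The pink hexagon moved from (8.3, 3.9) to (8.1, 7.7), a distance of √(0.2² + 3.8²) ≈ 3.8.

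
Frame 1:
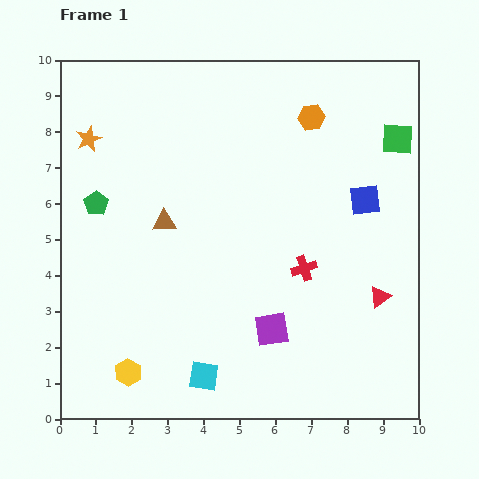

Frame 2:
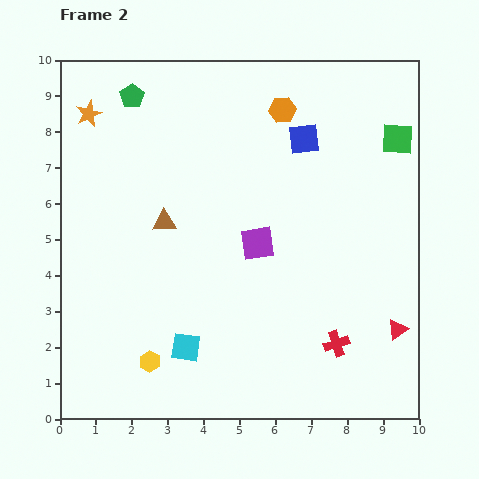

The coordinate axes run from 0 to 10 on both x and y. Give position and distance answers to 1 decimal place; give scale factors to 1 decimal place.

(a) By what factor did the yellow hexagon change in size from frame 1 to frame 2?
0.8×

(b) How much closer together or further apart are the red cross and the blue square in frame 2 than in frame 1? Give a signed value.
+3.3

Distance in frame 1: 2.5. Distance in frame 2: 5.8.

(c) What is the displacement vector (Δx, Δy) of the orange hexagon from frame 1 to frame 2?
(-0.8, 0.2)

The orange hexagon was at (7.0, 8.4) in frame 1 and (6.2, 8.6) in frame 2.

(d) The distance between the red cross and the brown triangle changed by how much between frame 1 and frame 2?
+1.8

Distance in frame 1: 4.1. Distance in frame 2: 5.9.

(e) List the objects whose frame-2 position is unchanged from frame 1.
the brown triangle, the green square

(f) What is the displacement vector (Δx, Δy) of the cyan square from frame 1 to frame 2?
(-0.5, 0.8)

The cyan square was at (4.0, 1.2) in frame 1 and (3.5, 2.0) in frame 2.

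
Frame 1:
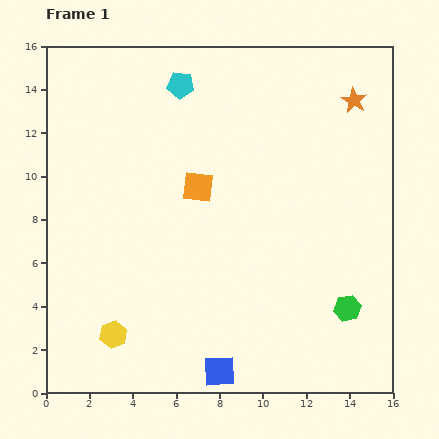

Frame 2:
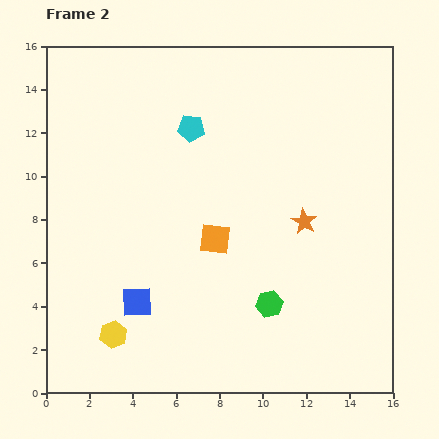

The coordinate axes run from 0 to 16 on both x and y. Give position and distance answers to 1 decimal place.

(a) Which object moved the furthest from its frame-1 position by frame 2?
the orange star

(moved 6.1; next 5.0)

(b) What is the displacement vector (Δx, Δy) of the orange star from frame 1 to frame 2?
(-2.3, -5.6)

The orange star was at (14.2, 13.5) in frame 1 and (11.9, 7.9) in frame 2.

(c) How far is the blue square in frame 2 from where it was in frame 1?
5.0

The blue square moved from (8.0, 1.0) to (4.2, 4.2), a distance of √(3.8² + 3.2²) ≈ 5.0.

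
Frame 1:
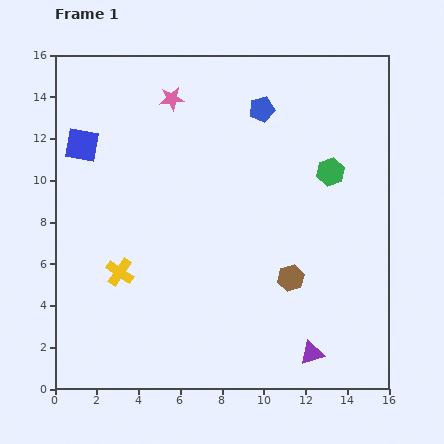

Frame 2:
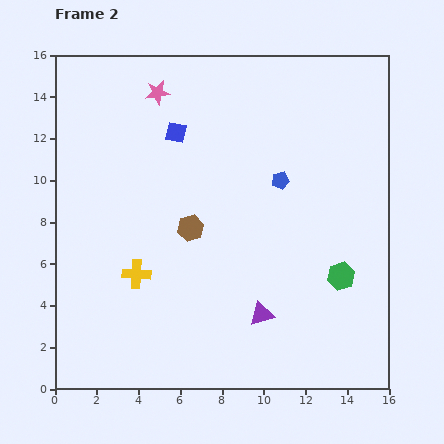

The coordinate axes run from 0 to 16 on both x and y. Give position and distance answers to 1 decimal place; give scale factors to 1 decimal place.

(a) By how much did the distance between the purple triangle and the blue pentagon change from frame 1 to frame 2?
-5.4

Distance in frame 1: 11.9. Distance in frame 2: 6.5.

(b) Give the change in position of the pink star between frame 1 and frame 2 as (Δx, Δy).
(-0.7, 0.3)

The pink star was at (5.6, 13.9) in frame 1 and (4.9, 14.2) in frame 2.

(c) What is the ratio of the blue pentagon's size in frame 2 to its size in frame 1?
0.7×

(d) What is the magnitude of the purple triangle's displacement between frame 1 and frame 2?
3.1

The purple triangle moved from (12.3, 1.7) to (9.9, 3.6), a distance of √(2.4² + 1.9²) ≈ 3.1.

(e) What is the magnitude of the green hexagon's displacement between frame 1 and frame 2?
5.0

The green hexagon moved from (13.2, 10.4) to (13.7, 5.4), a distance of √(0.5² + 5.0²) ≈ 5.0.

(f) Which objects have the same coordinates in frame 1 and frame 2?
none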